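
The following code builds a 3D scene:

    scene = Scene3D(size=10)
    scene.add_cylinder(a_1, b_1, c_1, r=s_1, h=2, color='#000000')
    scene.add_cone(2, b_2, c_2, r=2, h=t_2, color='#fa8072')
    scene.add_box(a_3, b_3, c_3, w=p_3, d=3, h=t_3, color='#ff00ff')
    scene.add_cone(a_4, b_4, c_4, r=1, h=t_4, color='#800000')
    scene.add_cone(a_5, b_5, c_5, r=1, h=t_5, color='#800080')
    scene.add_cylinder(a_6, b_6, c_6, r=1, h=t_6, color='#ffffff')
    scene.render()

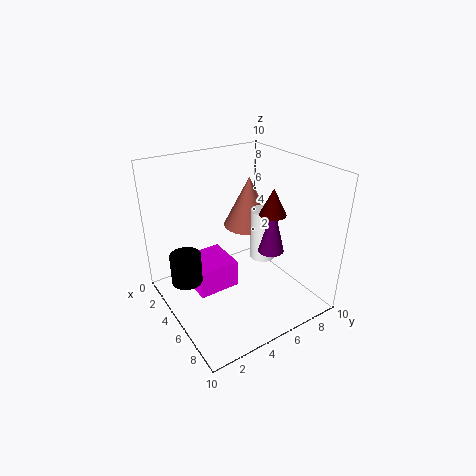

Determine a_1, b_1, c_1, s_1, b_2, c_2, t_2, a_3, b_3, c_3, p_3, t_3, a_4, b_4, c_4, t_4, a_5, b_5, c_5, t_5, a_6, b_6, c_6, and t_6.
a_1 = 5; b_1 = 1; c_1 = 3; s_1 = 1; b_2 = 8; c_2 = 4; t_2 = 4; a_3 = 2; b_3 = 2; c_3 = 1; p_3 = 3; t_3 = 2; a_4 = 5; b_4 = 8; c_4 = 6; t_4 = 2; a_5 = 5; b_5 = 8; c_5 = 3; t_5 = 4; a_6 = 4; b_6 = 8; c_6 = 2; t_6 = 4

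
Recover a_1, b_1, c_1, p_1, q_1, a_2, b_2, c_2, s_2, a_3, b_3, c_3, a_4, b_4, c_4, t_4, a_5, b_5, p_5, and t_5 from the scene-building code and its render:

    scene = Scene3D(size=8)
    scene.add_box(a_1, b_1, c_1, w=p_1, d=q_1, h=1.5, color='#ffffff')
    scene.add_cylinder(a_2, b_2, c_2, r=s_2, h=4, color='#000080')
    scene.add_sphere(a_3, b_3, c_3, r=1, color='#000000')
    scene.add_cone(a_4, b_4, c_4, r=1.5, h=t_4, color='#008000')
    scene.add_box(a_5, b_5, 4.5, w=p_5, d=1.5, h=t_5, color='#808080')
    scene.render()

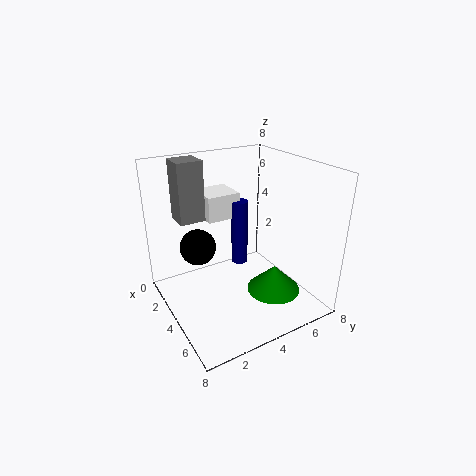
a_1 = 0.5; b_1 = 3; c_1 = 4.5; p_1 = 2; q_1 = 2; a_2 = 2.5; b_2 = 5; c_2 = 1.5; s_2 = 0.5; a_3 = 3; b_3 = 2; c_3 = 3.5; a_4 = 5.5; b_4 = 5.5; c_4 = 1; t_4 = 1.5; a_5 = 0.5; b_5 = 1.5; p_5 = 1.5; t_5 = 3.5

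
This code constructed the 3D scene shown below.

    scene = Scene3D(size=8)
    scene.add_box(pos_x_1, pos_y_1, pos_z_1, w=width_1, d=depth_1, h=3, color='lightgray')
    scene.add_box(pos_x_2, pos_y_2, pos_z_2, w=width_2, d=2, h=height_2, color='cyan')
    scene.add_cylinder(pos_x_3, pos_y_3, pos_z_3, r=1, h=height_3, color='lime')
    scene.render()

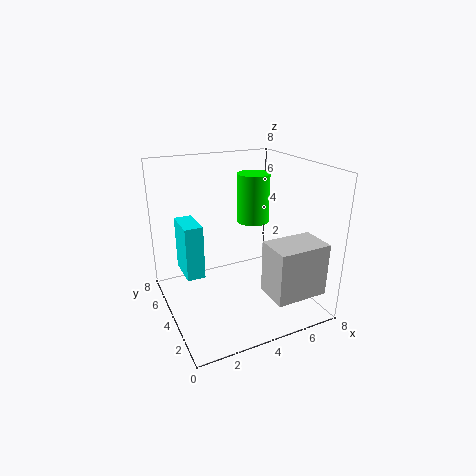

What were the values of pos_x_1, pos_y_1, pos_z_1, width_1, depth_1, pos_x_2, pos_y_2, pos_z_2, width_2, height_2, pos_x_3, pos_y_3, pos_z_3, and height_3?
pos_x_1 = 5
pos_y_1 = 1
pos_z_1 = 1
width_1 = 3
depth_1 = 2
pos_x_2 = 1
pos_y_2 = 4
pos_z_2 = 2
width_2 = 1
height_2 = 3
pos_x_3 = 6
pos_y_3 = 6
pos_z_3 = 4
height_3 = 3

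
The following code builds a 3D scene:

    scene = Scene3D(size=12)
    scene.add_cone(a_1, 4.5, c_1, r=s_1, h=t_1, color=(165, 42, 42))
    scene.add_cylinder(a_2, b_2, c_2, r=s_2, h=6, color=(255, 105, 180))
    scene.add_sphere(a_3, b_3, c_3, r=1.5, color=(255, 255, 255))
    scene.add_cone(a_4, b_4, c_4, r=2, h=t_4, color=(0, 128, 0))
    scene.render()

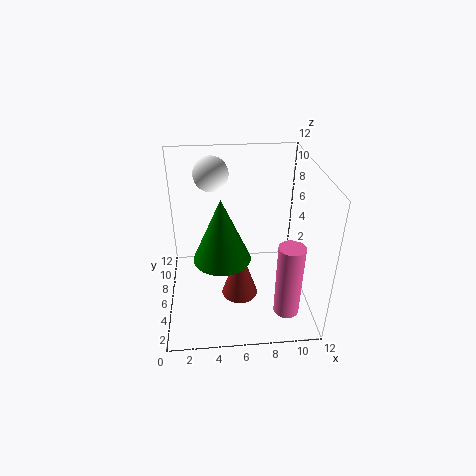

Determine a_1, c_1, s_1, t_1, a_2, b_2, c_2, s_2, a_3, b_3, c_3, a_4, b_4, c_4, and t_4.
a_1 = 6; c_1 = 1.5; s_1 = 1.5; t_1 = 4.5; a_2 = 9.5; b_2 = 2; c_2 = 1.5; s_2 = 1; a_3 = 4; b_3 = 9; c_3 = 10.5; a_4 = 4.5; b_4 = 2; c_4 = 7; t_4 = 4.5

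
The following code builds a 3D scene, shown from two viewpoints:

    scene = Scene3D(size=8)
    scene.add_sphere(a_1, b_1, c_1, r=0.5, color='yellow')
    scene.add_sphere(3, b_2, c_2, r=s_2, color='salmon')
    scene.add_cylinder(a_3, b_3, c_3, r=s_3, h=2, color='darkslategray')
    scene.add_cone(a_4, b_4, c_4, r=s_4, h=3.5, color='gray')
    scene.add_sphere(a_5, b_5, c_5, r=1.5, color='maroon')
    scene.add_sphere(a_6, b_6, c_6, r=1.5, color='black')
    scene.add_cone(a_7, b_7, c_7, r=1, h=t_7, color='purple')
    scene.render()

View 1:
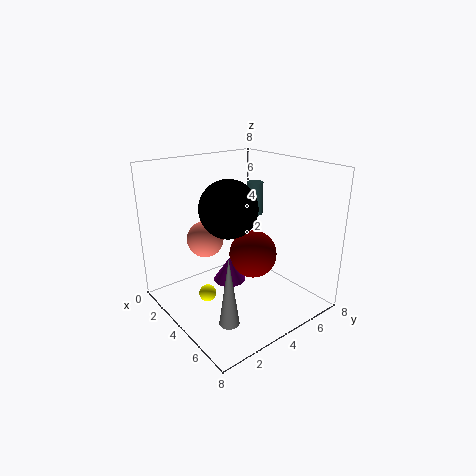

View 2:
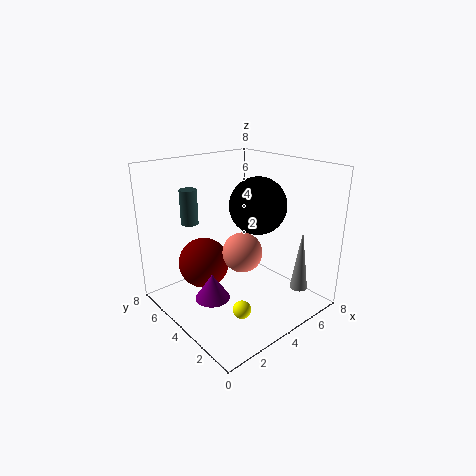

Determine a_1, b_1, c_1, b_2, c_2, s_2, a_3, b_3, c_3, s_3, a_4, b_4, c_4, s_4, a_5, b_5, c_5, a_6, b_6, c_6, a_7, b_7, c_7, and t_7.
a_1 = 3, b_1 = 2.5, c_1 = 0.5, b_2 = 2.5, c_2 = 4, s_2 = 1, a_3 = 2.5, b_3 = 6.5, c_3 = 4.5, s_3 = 0.5, a_4 = 6.5, b_4 = 1.5, c_4 = 1, s_4 = 0.5, a_5 = 3, b_5 = 6, c_5 = 2, a_6 = 4.5, b_6 = 3, c_6 = 6, a_7 = 2.5, b_7 = 4.5, c_7 = 0.5, t_7 = 1.5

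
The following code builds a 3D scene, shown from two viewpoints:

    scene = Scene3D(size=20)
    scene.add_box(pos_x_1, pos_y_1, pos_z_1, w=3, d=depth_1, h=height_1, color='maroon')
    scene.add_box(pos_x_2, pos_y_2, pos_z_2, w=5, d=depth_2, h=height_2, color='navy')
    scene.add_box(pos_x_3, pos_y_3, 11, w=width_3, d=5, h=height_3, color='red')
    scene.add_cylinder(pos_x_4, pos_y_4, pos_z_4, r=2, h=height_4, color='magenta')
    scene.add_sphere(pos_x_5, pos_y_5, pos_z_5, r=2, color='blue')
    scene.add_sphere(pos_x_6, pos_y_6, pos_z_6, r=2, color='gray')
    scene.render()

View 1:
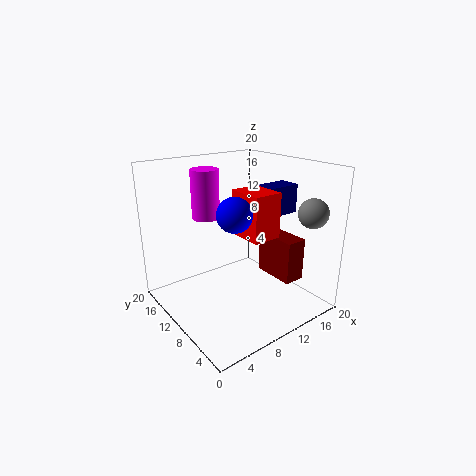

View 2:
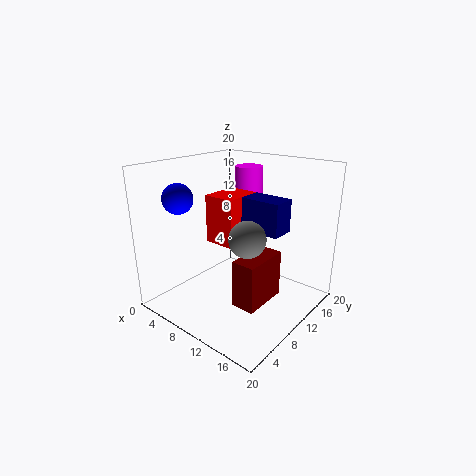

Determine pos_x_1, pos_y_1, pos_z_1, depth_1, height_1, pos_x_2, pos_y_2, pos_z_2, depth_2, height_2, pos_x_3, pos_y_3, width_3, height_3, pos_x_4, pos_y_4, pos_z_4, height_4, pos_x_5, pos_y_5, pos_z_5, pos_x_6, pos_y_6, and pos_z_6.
pos_x_1 = 14
pos_y_1 = 4
pos_z_1 = 4
depth_1 = 6
height_1 = 6
pos_x_2 = 13
pos_y_2 = 7
pos_z_2 = 13
depth_2 = 3
height_2 = 4
pos_x_3 = 9
pos_y_3 = 5
width_3 = 4
height_3 = 6
pos_x_4 = 8
pos_y_4 = 15
pos_z_4 = 12
height_4 = 7
pos_x_5 = 5
pos_y_5 = 4
pos_z_5 = 16
pos_x_6 = 17
pos_y_6 = 3
pos_z_6 = 14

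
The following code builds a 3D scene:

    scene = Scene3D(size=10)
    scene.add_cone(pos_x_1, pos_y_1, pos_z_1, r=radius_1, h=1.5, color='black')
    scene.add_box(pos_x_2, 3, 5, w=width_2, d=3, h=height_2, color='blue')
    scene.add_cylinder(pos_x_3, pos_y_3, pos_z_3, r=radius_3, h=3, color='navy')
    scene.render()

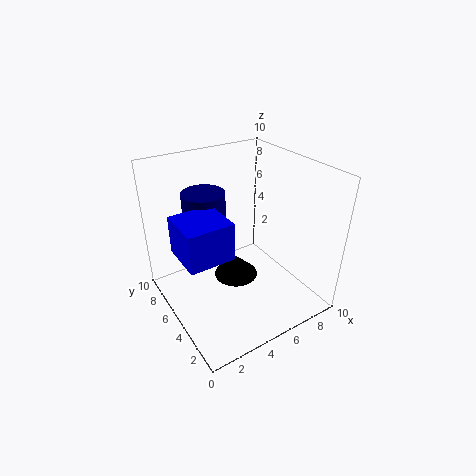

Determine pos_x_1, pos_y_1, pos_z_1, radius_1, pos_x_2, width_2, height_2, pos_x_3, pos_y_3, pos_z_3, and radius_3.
pos_x_1 = 4.5
pos_y_1 = 4.5
pos_z_1 = 2.5
radius_1 = 1.5
pos_x_2 = 0.5
width_2 = 3
height_2 = 2.5
pos_x_3 = 3.5
pos_y_3 = 7
pos_z_3 = 5
radius_3 = 1.5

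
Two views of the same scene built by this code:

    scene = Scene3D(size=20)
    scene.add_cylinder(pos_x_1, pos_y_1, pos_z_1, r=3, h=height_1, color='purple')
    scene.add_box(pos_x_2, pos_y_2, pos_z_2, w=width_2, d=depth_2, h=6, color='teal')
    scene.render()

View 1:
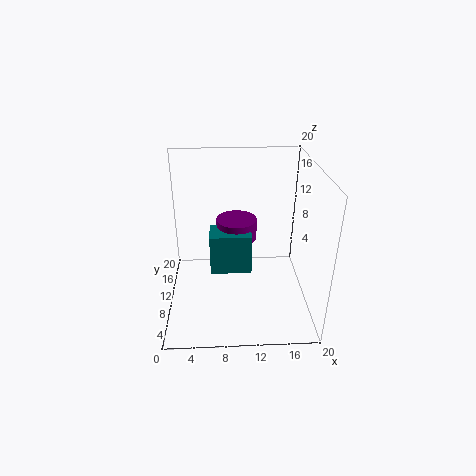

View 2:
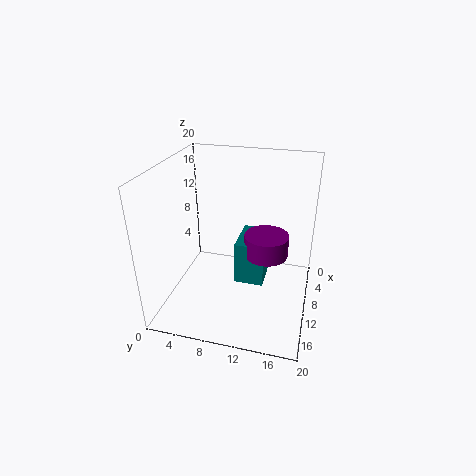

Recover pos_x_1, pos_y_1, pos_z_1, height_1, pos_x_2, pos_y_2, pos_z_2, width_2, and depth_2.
pos_x_1 = 10, pos_y_1 = 14, pos_z_1 = 8, height_1 = 3, pos_x_2 = 6, pos_y_2 = 10, pos_z_2 = 4, width_2 = 6, depth_2 = 4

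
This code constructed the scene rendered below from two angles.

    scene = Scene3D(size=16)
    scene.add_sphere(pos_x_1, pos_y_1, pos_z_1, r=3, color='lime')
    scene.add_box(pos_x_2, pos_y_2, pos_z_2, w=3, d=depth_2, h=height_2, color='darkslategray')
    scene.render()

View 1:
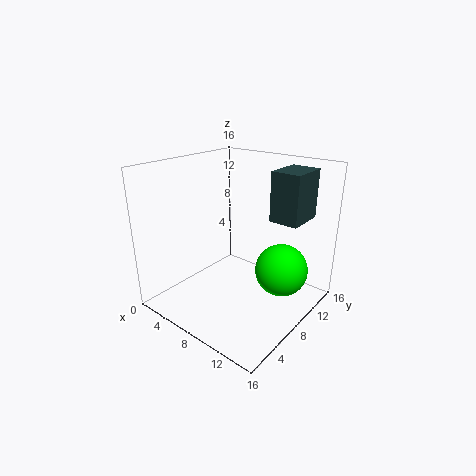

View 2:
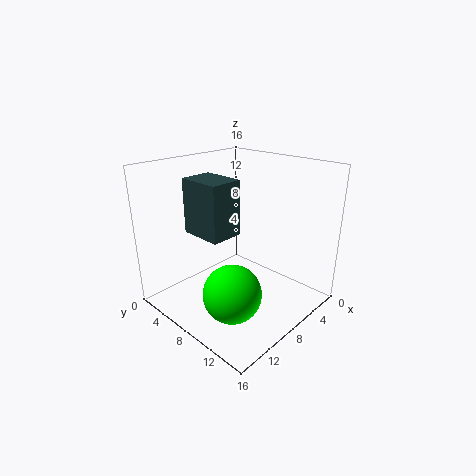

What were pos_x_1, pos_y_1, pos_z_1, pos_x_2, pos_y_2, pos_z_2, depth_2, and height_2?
pos_x_1 = 12, pos_y_1 = 11, pos_z_1 = 4, pos_x_2 = 12, pos_y_2 = 8, pos_z_2 = 11, depth_2 = 4, height_2 = 5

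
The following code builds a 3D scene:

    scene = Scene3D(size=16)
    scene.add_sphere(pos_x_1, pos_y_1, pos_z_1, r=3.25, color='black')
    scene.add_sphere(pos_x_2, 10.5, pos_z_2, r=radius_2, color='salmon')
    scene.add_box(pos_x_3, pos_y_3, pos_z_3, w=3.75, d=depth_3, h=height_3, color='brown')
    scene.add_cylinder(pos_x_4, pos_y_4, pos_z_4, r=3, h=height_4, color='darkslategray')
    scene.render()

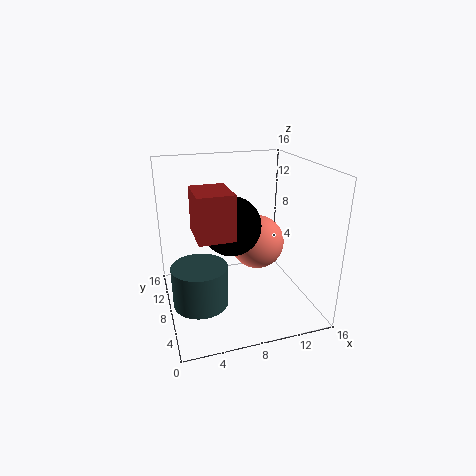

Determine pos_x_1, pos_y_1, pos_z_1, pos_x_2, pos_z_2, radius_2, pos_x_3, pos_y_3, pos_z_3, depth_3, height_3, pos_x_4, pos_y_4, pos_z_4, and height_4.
pos_x_1 = 7.25
pos_y_1 = 8
pos_z_1 = 9.5
pos_x_2 = 11.25
pos_z_2 = 6
radius_2 = 3.25
pos_x_3 = 3
pos_y_3 = 4.5
pos_z_3 = 9.25
depth_3 = 4.75
height_3 = 4.75
pos_x_4 = 3.25
pos_y_4 = 6.5
pos_z_4 = 1.5
height_4 = 4.5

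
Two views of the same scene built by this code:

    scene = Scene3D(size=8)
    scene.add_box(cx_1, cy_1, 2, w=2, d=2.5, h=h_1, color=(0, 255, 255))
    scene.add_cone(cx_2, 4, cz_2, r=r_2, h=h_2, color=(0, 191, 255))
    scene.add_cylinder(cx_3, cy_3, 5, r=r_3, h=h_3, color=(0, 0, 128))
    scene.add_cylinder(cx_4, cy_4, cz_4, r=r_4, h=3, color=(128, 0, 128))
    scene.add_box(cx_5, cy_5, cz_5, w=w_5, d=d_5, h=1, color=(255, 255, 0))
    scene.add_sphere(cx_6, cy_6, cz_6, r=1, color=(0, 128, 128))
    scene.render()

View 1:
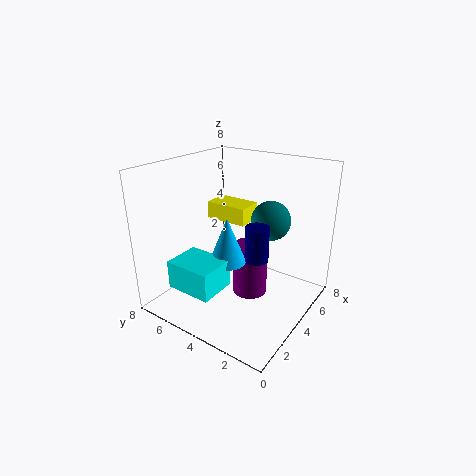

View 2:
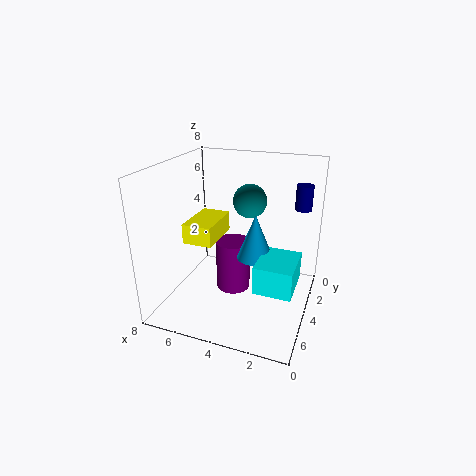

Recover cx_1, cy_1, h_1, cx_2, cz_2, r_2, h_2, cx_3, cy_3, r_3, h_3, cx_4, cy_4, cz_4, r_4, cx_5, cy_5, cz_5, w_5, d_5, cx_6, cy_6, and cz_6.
cx_1 = 0.5; cy_1 = 3.5; h_1 = 1.5; cx_2 = 3; cz_2 = 3; r_2 = 1; h_2 = 2.5; cx_3 = 1; cy_3 = 1; r_3 = 0.5; h_3 = 1.5; cx_4 = 4.5; cy_4 = 3.5; cz_4 = 0.5; r_4 = 1; cx_5 = 4.5; cy_5 = 4; cz_5 = 4.5; w_5 = 1.5; d_5 = 2.5; cx_6 = 4; cy_6 = 2; cz_6 = 5.5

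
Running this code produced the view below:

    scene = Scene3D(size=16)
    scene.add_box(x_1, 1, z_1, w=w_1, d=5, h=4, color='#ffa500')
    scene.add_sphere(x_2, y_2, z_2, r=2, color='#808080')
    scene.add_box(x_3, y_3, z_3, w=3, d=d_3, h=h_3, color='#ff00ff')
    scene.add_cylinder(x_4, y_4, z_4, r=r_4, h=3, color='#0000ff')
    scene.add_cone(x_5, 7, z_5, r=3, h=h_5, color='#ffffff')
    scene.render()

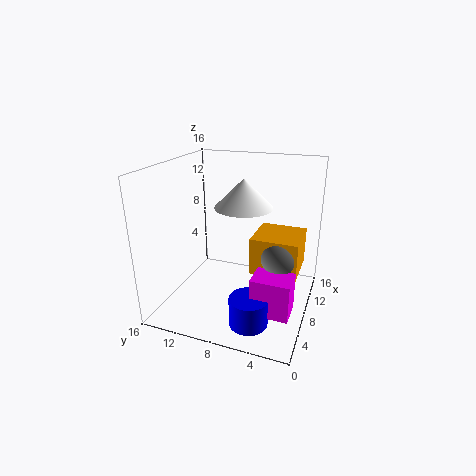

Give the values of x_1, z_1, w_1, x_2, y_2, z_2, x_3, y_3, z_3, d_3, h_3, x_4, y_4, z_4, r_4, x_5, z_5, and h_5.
x_1 = 6
z_1 = 5
w_1 = 5
x_2 = 7
y_2 = 3
z_2 = 7
x_3 = 3
y_3 = 1
z_3 = 2
d_3 = 4
h_3 = 4
x_4 = 3
y_4 = 5
z_4 = 1
r_4 = 2
x_5 = 7
z_5 = 12
h_5 = 3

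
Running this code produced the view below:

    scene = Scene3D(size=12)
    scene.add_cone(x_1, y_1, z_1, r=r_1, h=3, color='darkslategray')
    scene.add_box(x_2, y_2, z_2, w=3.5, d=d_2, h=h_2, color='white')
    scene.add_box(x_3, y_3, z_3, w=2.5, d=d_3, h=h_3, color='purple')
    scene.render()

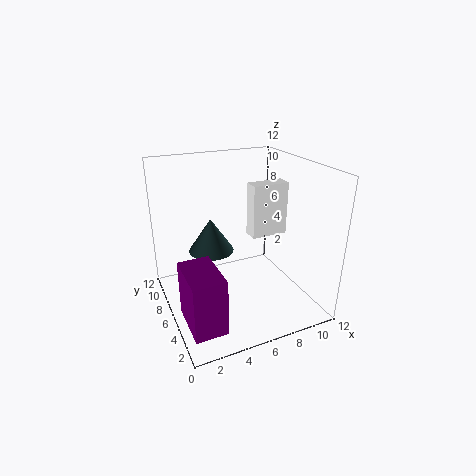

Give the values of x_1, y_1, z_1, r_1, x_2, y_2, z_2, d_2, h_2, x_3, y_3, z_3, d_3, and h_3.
x_1 = 4.5, y_1 = 8.5, z_1 = 4, r_1 = 2, x_2 = 8.5, y_2 = 8, z_2 = 4.5, d_2 = 1.5, h_2 = 5, x_3 = 0.5, y_3 = 1, z_3 = 1, d_3 = 4, h_3 = 4.5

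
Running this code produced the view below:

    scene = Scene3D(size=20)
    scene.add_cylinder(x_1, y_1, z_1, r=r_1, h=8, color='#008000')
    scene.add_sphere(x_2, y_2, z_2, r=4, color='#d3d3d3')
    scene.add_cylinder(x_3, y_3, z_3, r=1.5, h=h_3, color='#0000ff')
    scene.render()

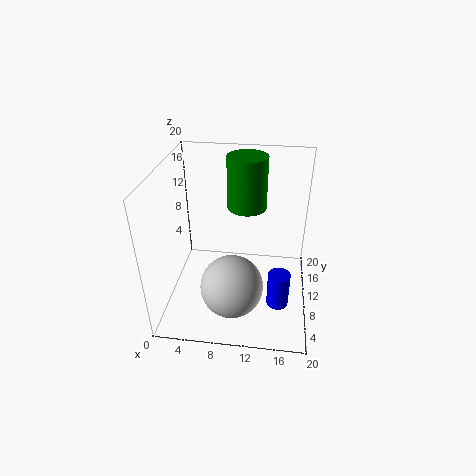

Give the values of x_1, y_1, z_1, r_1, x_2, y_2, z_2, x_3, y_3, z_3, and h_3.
x_1 = 10.5; y_1 = 16.5; z_1 = 11.5; r_1 = 3; x_2 = 10; y_2 = 4; z_2 = 6.5; x_3 = 16; y_3 = 6.5; z_3 = 2; h_3 = 5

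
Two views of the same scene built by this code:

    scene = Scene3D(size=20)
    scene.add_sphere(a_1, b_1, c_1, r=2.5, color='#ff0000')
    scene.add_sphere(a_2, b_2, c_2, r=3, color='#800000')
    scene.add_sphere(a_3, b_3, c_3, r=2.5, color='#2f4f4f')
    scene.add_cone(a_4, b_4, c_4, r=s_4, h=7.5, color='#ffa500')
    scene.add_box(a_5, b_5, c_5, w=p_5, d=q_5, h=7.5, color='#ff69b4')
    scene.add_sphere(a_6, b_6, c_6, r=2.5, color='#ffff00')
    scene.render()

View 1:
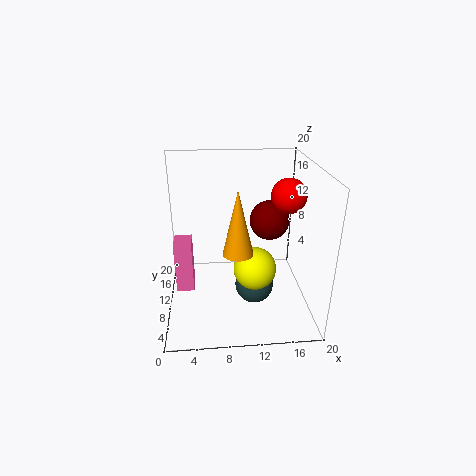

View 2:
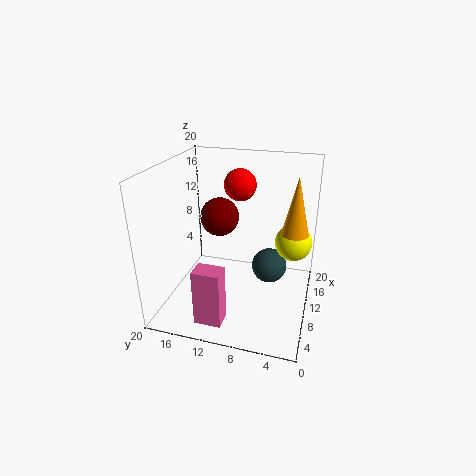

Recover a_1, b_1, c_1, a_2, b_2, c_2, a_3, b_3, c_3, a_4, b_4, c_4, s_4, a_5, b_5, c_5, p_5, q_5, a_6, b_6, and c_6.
a_1 = 17.25
b_1 = 11.75
c_1 = 15.25
a_2 = 15.25
b_2 = 14.5
c_2 = 10.5
a_3 = 11.75
b_3 = 5.75
c_3 = 5.25
a_4 = 9.25
b_4 = 2.25
c_4 = 12
s_4 = 1.75
a_5 = 1
b_5 = 9.75
c_5 = 1.75
p_5 = 2.5
q_5 = 3.5
a_6 = 11.25
b_6 = 2.5
c_6 = 9.75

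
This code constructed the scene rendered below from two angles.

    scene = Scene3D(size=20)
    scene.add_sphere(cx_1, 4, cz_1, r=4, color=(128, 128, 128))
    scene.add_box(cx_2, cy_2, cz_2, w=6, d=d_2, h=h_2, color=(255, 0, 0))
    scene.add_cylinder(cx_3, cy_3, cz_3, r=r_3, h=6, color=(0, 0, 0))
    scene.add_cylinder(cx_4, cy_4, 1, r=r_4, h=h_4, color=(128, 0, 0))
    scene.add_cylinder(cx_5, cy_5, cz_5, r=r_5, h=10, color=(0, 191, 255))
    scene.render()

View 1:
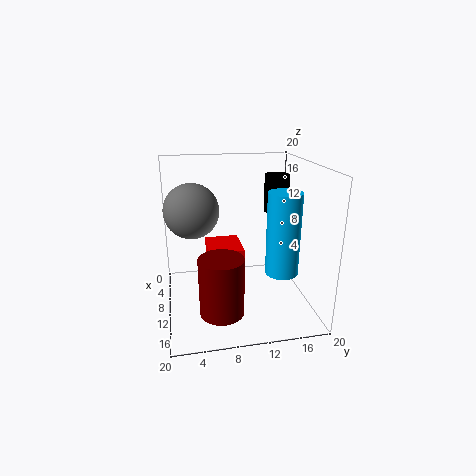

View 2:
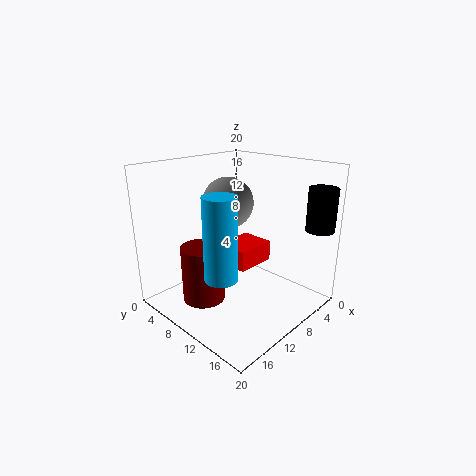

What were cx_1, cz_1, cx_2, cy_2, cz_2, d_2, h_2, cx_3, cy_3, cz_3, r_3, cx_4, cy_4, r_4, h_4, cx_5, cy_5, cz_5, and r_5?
cx_1 = 6, cz_1 = 13, cx_2 = 4, cy_2 = 6, cz_2 = 5, d_2 = 5, h_2 = 3, cx_3 = 2, cy_3 = 18, cz_3 = 11, r_3 = 2, cx_4 = 14, cy_4 = 7, r_4 = 3, h_4 = 8, cx_5 = 17, cy_5 = 14, cz_5 = 8, r_5 = 2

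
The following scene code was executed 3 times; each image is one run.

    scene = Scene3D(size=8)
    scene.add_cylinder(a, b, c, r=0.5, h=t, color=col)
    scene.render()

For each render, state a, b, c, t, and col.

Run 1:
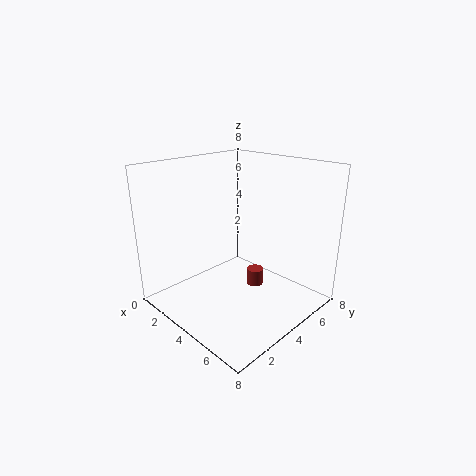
a = 4, b = 5.5, c = 0.5, t = 1, col = 'brown'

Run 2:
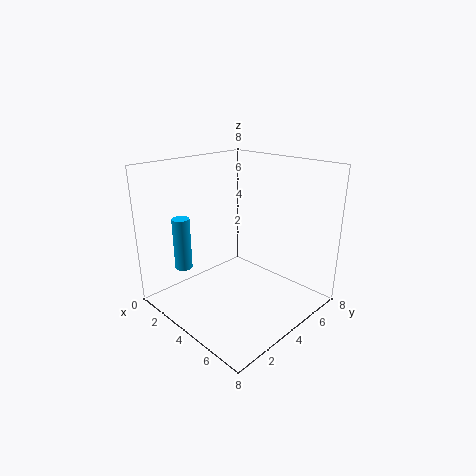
a = 1.5, b = 2, c = 2, t = 3, col = 'deepskyblue'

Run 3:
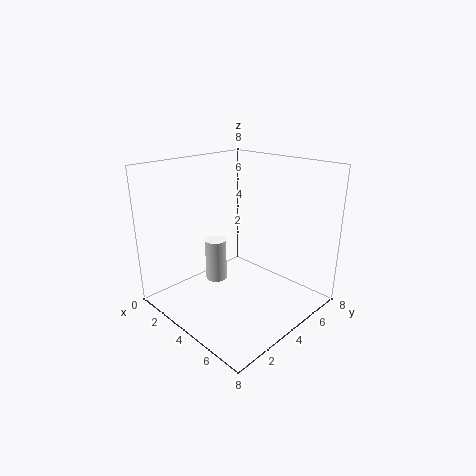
a = 5, b = 1.5, c = 3, t = 2, col = 'white'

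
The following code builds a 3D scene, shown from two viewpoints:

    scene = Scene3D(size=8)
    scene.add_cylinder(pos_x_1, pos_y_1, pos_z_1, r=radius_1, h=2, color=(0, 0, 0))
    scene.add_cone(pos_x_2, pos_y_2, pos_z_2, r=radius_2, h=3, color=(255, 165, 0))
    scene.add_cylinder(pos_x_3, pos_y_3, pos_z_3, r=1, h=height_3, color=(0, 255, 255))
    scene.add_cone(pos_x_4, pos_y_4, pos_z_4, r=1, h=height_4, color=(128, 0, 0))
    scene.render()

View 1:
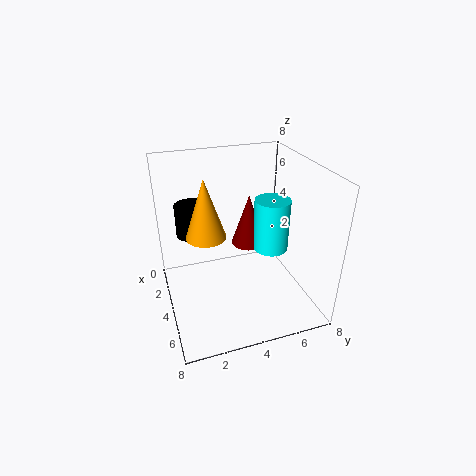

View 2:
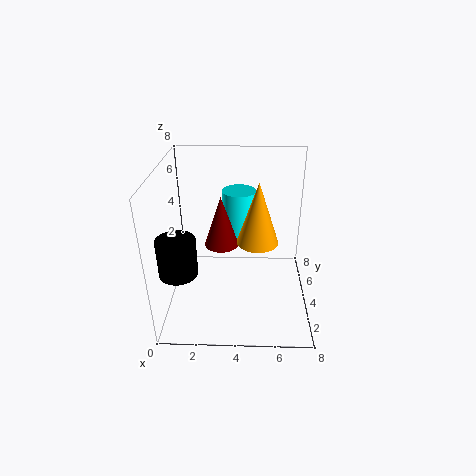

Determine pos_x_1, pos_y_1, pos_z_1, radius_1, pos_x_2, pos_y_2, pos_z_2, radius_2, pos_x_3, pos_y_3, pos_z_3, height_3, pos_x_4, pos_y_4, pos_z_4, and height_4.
pos_x_1 = 1, pos_y_1 = 2, pos_z_1 = 3, radius_1 = 1, pos_x_2 = 5, pos_y_2 = 2, pos_z_2 = 5, radius_2 = 1, pos_x_3 = 4, pos_y_3 = 6, pos_z_3 = 3, height_3 = 3, pos_x_4 = 3, pos_y_4 = 5, pos_z_4 = 3, height_4 = 3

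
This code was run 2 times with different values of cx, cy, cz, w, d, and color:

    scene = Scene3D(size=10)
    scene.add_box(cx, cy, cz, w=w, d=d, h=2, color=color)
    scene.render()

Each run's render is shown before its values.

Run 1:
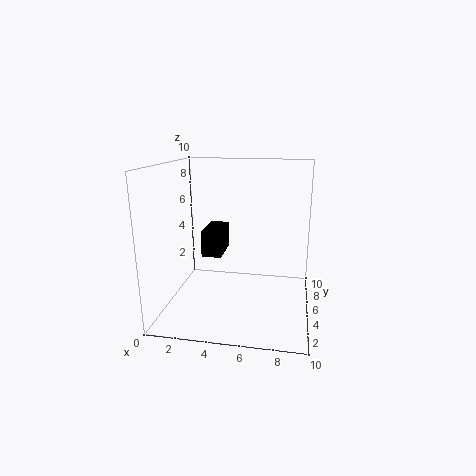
cx = 2
cy = 6
cz = 3
w = 1.5
d = 3
color = 'black'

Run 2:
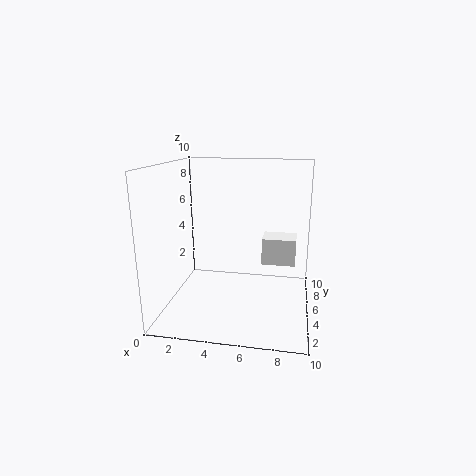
cx = 6.5
cy = 6.5
cz = 2.5
w = 2.5
d = 2
color = 'white'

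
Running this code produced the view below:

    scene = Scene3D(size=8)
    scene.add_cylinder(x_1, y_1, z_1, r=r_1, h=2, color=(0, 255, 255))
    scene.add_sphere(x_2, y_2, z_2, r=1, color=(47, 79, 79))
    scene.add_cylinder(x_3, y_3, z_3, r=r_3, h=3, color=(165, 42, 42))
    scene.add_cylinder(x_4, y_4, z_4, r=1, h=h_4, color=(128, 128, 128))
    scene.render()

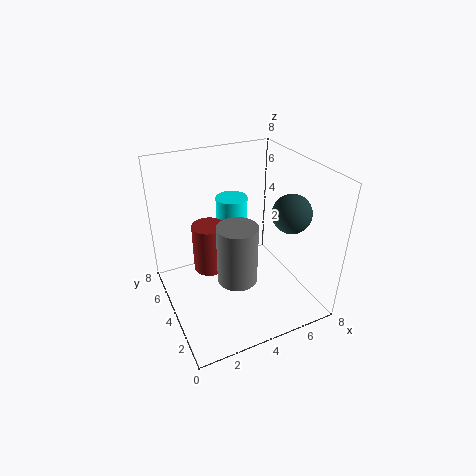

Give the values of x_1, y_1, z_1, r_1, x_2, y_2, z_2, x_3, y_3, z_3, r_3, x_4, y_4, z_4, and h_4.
x_1 = 5, y_1 = 7, z_1 = 3, r_1 = 1, x_2 = 6, y_2 = 2, z_2 = 6, x_3 = 3, y_3 = 6, z_3 = 1, r_3 = 1, x_4 = 3, y_4 = 2, z_4 = 3, h_4 = 3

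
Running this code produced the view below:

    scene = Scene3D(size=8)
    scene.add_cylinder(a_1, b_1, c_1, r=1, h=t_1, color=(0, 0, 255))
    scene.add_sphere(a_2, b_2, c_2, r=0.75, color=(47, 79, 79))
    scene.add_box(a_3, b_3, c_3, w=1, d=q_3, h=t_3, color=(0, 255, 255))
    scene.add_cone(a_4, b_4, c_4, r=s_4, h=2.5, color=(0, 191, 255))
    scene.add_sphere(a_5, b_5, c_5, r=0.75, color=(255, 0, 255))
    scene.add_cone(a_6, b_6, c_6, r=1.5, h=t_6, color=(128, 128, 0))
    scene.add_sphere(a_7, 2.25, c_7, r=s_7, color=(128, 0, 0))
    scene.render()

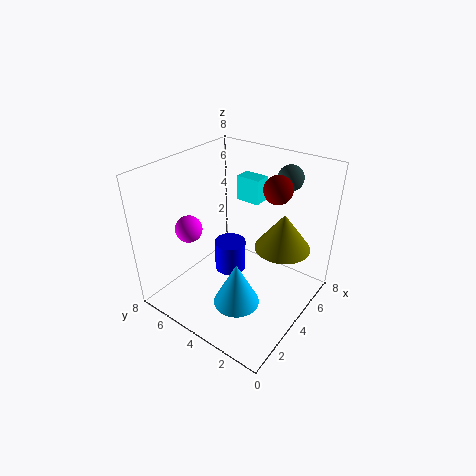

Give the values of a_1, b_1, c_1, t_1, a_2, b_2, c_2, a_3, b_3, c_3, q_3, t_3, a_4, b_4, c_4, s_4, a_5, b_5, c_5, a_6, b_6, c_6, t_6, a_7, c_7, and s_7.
a_1 = 5.5; b_1 = 5.75; c_1 = 0.25; t_1 = 2; a_2 = 7.25; b_2 = 2.75; c_2 = 6.75; a_3 = 6.25; b_3 = 4.25; c_3 = 5; q_3 = 1.5; t_3 = 1.5; a_4 = 2.5; b_4 = 3; c_4 = 1; s_4 = 1.25; a_5 = 2.5; b_5 = 6.25; c_5 = 4.5; a_6 = 5; b_6 = 1.75; c_6 = 3.75; t_6 = 2; a_7 = 5; c_7 = 7; s_7 = 0.75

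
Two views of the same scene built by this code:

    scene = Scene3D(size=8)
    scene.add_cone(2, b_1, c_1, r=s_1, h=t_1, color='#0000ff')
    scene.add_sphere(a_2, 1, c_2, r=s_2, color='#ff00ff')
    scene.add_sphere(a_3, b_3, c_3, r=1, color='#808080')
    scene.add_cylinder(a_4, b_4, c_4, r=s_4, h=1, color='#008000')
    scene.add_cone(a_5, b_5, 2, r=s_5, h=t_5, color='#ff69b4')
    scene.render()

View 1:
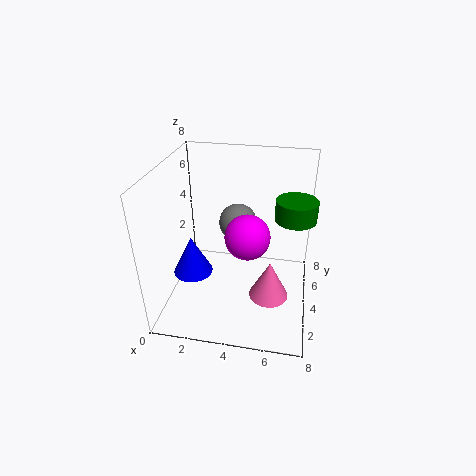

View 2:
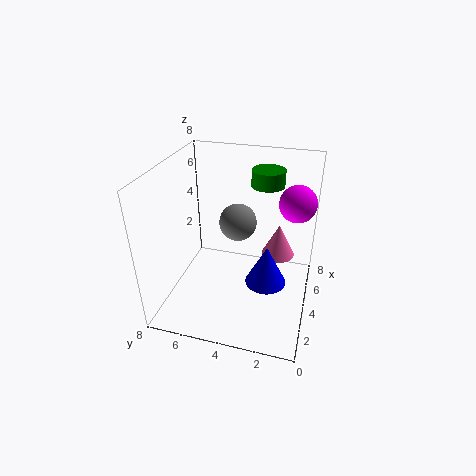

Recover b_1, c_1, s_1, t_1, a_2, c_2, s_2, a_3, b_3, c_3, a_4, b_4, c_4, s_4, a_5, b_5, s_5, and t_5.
b_1 = 2, c_1 = 3, s_1 = 1, t_1 = 2, a_2 = 5, c_2 = 6, s_2 = 1, a_3 = 4, b_3 = 4, c_3 = 5, a_4 = 7, b_4 = 3, c_4 = 6, s_4 = 1, a_5 = 6, b_5 = 2, s_5 = 1, t_5 = 2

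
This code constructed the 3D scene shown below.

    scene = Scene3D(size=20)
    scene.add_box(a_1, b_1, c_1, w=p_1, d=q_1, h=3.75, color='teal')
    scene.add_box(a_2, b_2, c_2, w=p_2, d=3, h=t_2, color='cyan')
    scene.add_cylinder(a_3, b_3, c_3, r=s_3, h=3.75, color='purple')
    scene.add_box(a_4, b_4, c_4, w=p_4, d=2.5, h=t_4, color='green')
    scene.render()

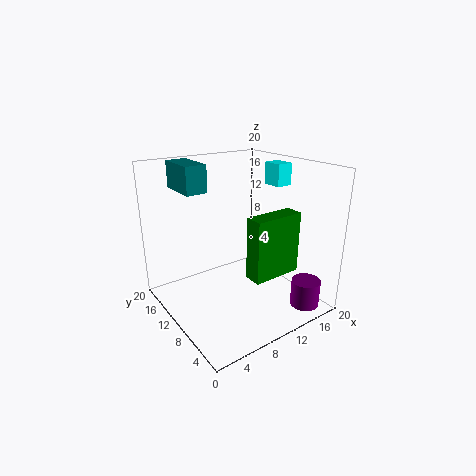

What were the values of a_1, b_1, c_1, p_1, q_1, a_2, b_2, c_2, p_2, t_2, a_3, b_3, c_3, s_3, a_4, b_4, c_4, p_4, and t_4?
a_1 = 4
b_1 = 12.75
c_1 = 16.25
p_1 = 3
q_1 = 6
a_2 = 17.25
b_2 = 10.25
c_2 = 16
p_2 = 2.5
t_2 = 3.25
a_3 = 16.5
b_3 = 2.75
c_3 = 0.75
s_3 = 2
a_4 = 9.25
b_4 = 4.5
c_4 = 5.5
p_4 = 7
t_4 = 8.5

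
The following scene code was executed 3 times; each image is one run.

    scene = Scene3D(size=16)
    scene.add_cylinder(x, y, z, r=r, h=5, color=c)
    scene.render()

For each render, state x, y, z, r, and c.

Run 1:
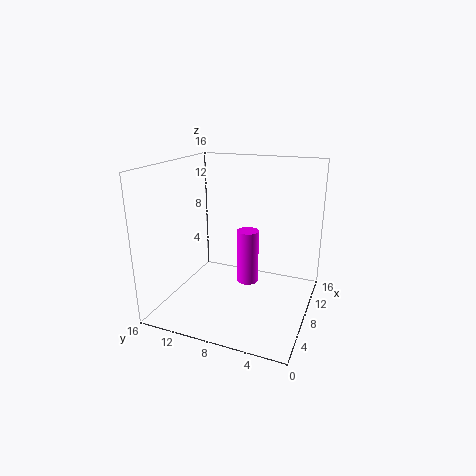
x = 3
y = 5
z = 6
r = 1
c = 'magenta'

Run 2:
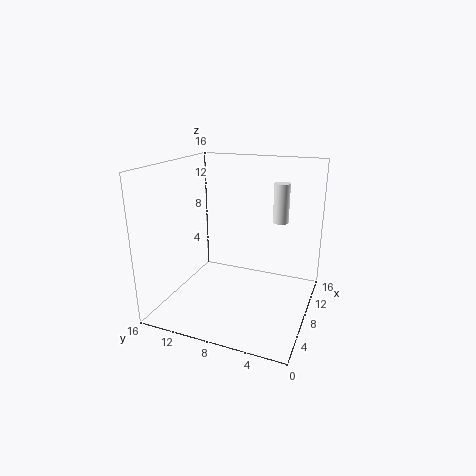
x = 15
y = 5
z = 8
r = 1
c = 'white'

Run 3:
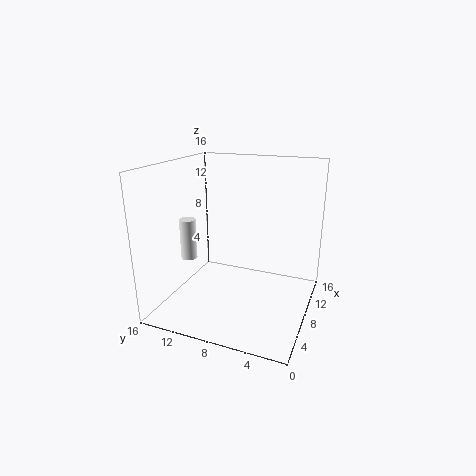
x = 9
y = 15
z = 4
r = 1
c = 'white'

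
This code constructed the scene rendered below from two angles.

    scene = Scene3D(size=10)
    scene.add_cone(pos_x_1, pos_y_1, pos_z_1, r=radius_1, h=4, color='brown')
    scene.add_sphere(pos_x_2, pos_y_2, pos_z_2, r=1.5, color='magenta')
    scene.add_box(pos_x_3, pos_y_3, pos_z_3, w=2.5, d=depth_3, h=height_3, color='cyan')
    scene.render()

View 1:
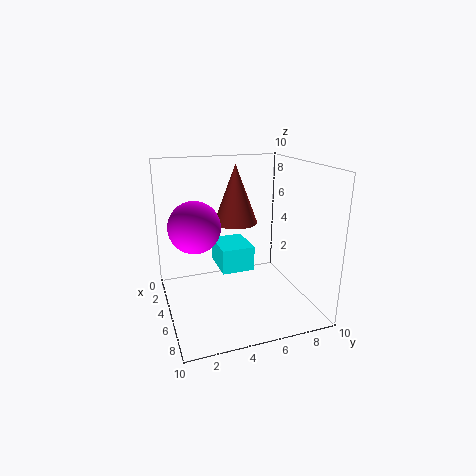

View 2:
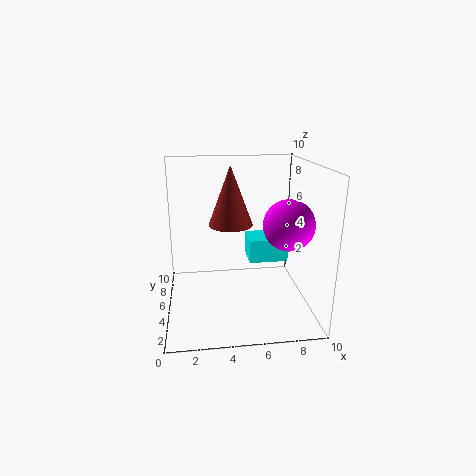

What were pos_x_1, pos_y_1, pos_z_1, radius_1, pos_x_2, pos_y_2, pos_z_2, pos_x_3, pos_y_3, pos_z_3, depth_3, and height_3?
pos_x_1 = 4.5, pos_y_1 = 5, pos_z_1 = 6, radius_1 = 1.5, pos_x_2 = 7.5, pos_y_2 = 1.5, pos_z_2 = 7, pos_x_3 = 5.5, pos_y_3 = 3, pos_z_3 = 4, depth_3 = 2, height_3 = 1.5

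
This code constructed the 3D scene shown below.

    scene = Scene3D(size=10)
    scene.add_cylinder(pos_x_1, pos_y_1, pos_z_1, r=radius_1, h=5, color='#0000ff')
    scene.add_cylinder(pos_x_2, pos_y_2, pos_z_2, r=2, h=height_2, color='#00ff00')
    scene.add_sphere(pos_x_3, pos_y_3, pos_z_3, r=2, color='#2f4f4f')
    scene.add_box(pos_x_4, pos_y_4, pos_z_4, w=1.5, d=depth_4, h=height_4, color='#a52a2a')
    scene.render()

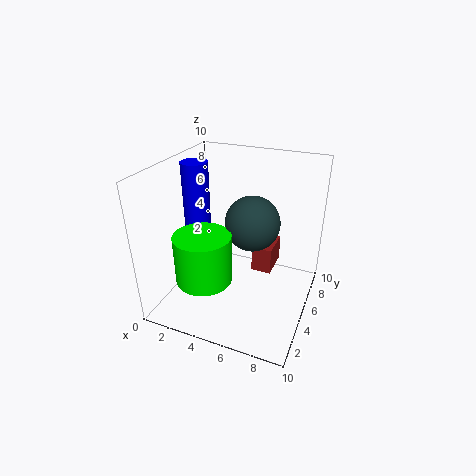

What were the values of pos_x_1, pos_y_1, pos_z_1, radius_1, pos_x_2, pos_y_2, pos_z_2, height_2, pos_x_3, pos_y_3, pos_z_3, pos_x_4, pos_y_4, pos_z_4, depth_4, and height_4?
pos_x_1 = 1, pos_y_1 = 6.5, pos_z_1 = 4.5, radius_1 = 1, pos_x_2 = 3, pos_y_2 = 3.5, pos_z_2 = 2, height_2 = 3.5, pos_x_3 = 5.5, pos_y_3 = 6.5, pos_z_3 = 5.5, pos_x_4 = 5.5, pos_y_4 = 6.5, pos_z_4 = 1.5, depth_4 = 2.5, height_4 = 2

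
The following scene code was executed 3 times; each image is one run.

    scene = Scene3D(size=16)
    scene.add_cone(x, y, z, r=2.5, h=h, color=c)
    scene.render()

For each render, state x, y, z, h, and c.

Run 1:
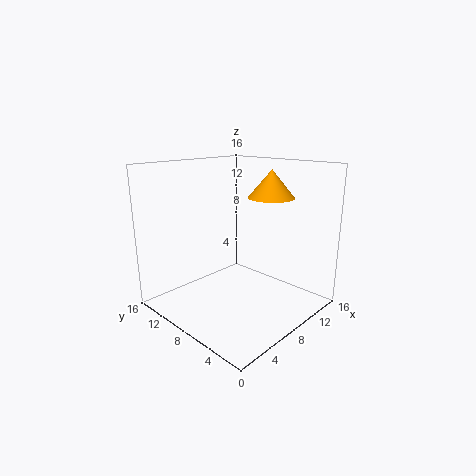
x = 10.5
y = 5.5
z = 12.5
h = 3
c = 'orange'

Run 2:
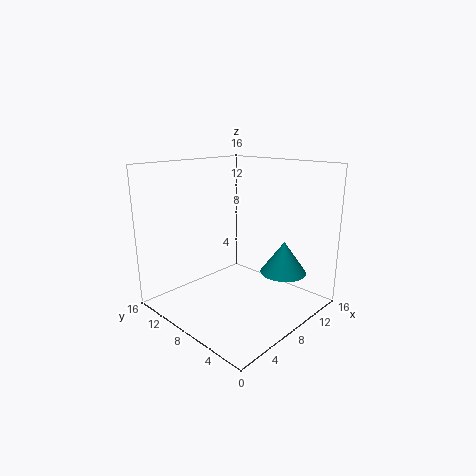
x = 10.5
y = 3.5
z = 4.5
h = 3.5
c = 'teal'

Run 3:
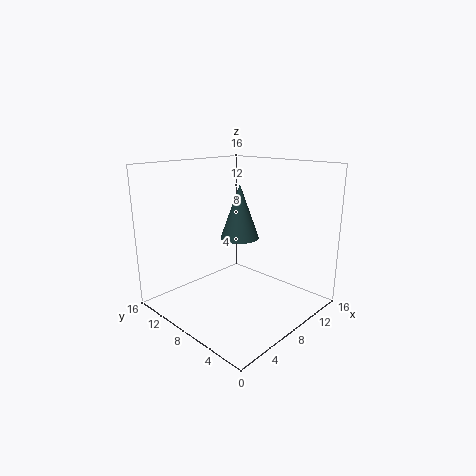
x = 12.5
y = 12
z = 6
h = 7
c = 'darkslategray'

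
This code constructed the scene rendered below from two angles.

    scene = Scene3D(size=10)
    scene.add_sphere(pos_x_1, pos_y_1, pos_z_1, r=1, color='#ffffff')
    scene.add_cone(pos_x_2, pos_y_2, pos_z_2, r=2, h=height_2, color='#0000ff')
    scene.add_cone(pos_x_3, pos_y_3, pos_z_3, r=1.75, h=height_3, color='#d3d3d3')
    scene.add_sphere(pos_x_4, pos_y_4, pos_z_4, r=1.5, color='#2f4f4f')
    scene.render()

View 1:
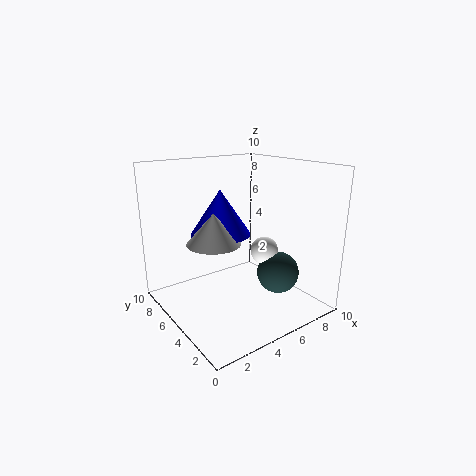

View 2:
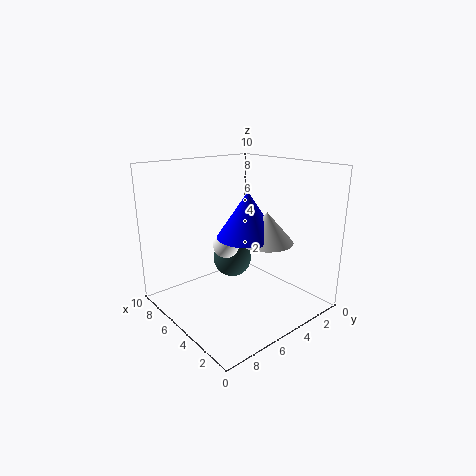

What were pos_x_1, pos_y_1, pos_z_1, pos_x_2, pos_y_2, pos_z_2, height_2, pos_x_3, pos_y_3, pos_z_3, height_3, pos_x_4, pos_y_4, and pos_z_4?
pos_x_1 = 7, pos_y_1 = 4.5, pos_z_1 = 3.75, pos_x_2 = 3.75, pos_y_2 = 5.25, pos_z_2 = 5.5, height_2 = 3, pos_x_3 = 2.75, pos_y_3 = 4.5, pos_z_3 = 5.25, height_3 = 2, pos_x_4 = 7.5, pos_y_4 = 3.5, pos_z_4 = 2.25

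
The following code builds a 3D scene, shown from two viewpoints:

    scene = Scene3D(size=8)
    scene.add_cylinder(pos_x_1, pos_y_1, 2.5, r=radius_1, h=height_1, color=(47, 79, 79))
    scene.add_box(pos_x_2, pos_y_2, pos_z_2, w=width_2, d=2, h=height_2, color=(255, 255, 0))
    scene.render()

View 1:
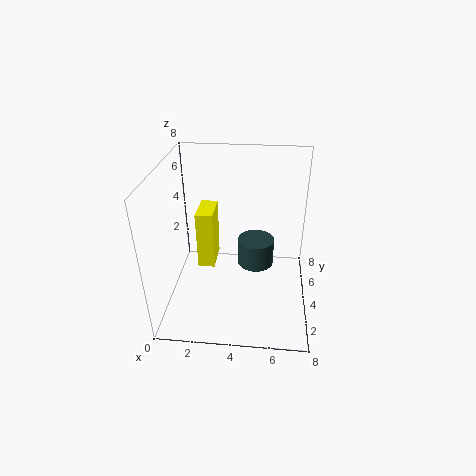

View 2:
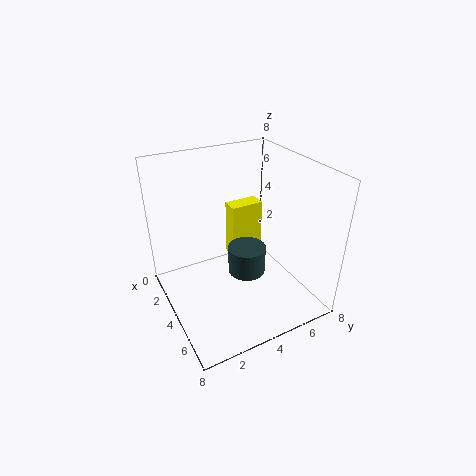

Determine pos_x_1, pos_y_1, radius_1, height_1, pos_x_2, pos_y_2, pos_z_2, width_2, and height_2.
pos_x_1 = 5; pos_y_1 = 4; radius_1 = 1; height_1 = 1.5; pos_x_2 = 1.5; pos_y_2 = 4.5; pos_z_2 = 1.5; width_2 = 1; height_2 = 3.5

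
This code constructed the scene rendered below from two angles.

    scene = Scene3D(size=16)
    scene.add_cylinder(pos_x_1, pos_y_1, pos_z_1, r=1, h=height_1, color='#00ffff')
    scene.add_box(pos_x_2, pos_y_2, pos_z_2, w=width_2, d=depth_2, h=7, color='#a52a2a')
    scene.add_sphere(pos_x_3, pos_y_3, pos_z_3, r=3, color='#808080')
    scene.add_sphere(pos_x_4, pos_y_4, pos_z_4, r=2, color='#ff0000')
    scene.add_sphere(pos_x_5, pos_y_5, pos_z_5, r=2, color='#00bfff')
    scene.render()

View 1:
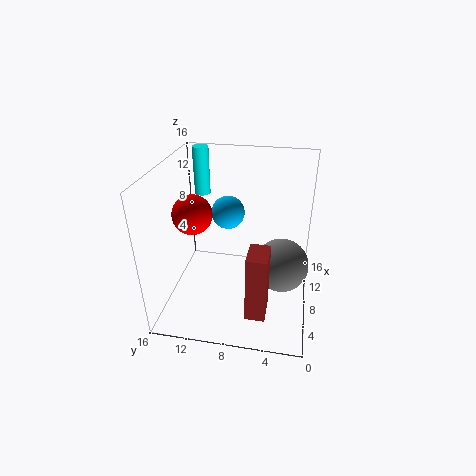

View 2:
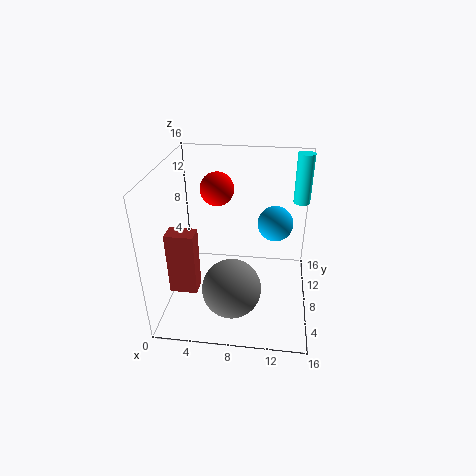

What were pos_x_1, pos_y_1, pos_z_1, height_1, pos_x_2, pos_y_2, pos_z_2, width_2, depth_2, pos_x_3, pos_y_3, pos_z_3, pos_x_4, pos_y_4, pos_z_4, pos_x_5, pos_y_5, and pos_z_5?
pos_x_1 = 15, pos_y_1 = 14, pos_z_1 = 10, height_1 = 6, pos_x_2 = 1, pos_y_2 = 4, pos_z_2 = 3, width_2 = 3, depth_2 = 2, pos_x_3 = 8, pos_y_3 = 3, pos_z_3 = 5, pos_x_4 = 5, pos_y_4 = 12, pos_z_4 = 12, pos_x_5 = 12, pos_y_5 = 10, pos_z_5 = 9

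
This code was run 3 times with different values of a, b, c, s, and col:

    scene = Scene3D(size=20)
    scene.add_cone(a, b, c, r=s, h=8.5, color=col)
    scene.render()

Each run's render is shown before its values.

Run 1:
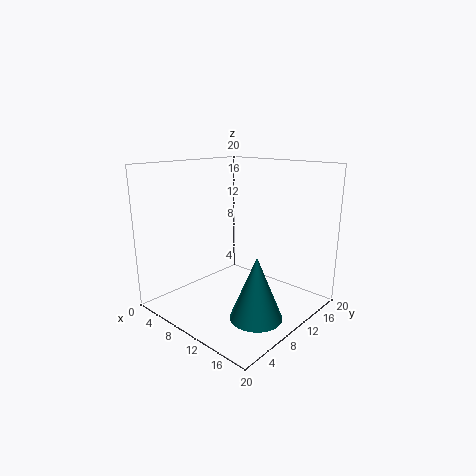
a = 15, b = 8, c = 0.5, s = 3.5, col = 'teal'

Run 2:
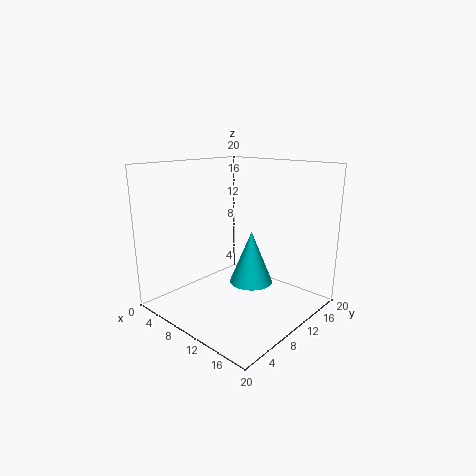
a = 7.5, b = 16, c = 0.5, s = 3.5, col = 'cyan'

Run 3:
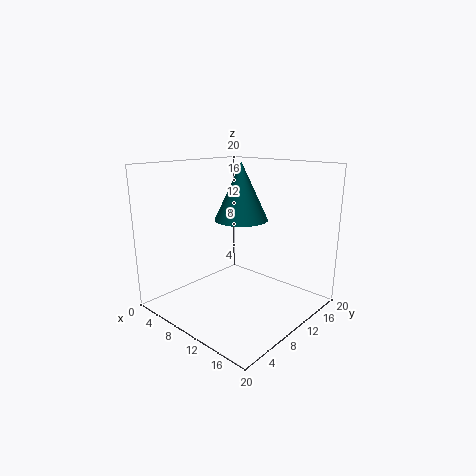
a = 7.5, b = 13.5, c = 11.5, s = 4, col = 'teal'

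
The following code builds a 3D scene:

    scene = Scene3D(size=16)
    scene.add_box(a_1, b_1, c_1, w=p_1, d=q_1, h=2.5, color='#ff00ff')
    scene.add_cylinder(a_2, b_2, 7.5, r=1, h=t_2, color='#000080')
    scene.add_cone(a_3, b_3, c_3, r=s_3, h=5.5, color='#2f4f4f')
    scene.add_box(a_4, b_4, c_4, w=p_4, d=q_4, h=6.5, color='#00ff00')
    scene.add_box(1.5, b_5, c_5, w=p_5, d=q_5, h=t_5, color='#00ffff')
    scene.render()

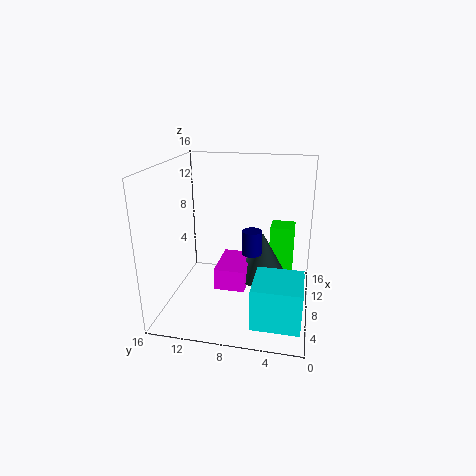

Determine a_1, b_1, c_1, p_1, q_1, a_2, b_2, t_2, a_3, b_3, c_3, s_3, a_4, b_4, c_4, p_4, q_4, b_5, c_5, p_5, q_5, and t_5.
a_1 = 6.5, b_1 = 7, c_1 = 2, p_1 = 5.5, q_1 = 3.5, a_2 = 5.5, b_2 = 6, t_2 = 2.5, a_3 = 10, b_3 = 5.5, c_3 = 2.5, s_3 = 3, a_4 = 13, b_4 = 2, c_4 = 1, p_4 = 3, q_4 = 3, b_5 = 0.5, c_5 = 1, p_5 = 5, q_5 = 5, t_5 = 4.5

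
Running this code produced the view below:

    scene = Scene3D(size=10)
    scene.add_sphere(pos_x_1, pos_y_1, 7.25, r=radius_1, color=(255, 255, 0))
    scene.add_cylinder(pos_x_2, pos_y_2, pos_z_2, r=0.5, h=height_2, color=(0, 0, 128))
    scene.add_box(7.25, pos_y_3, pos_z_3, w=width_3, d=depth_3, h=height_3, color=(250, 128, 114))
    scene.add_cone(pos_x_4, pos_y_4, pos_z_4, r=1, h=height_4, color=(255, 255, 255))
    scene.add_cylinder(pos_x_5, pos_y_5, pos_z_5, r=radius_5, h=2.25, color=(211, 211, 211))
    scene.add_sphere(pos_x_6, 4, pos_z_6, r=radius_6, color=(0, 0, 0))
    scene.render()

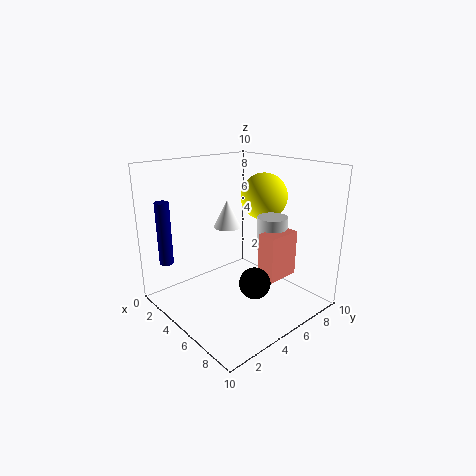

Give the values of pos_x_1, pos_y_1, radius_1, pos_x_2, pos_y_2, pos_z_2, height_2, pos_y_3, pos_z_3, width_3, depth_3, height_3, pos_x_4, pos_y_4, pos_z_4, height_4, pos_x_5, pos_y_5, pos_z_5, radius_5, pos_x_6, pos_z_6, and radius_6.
pos_x_1 = 4.25; pos_y_1 = 8.25; radius_1 = 1.75; pos_x_2 = 1.5; pos_y_2 = 1.25; pos_z_2 = 3; height_2 = 4.5; pos_y_3 = 4.75; pos_z_3 = 3; width_3 = 1.25; depth_3 = 2.25; height_3 = 3; pos_x_4 = 3.25; pos_y_4 = 5.5; pos_z_4 = 5.25; height_4 = 2; pos_x_5 = 7; pos_y_5 = 6.25; pos_z_5 = 4.5; radius_5 = 1; pos_x_6 = 7.75; pos_z_6 = 3; radius_6 = 1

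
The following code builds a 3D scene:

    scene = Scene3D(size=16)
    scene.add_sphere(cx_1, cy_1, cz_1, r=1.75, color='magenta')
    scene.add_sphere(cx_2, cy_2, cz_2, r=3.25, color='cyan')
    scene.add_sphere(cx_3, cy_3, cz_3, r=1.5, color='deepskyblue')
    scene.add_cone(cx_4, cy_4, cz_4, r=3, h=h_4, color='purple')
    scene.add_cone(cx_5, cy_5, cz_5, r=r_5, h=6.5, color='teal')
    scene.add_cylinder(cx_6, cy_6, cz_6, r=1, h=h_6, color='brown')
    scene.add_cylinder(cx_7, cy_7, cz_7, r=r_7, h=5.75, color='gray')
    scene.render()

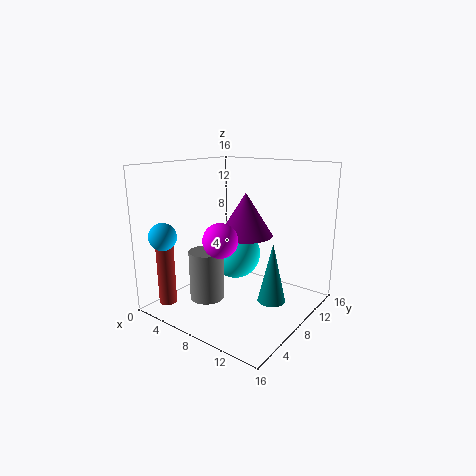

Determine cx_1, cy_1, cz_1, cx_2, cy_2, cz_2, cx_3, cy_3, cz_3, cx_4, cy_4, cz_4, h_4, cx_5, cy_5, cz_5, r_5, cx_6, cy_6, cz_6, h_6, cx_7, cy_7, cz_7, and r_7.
cx_1 = 9
cy_1 = 3.75
cz_1 = 9
cx_2 = 4.25
cy_2 = 12.5
cz_2 = 4
cx_3 = 2.25
cy_3 = 2.25
cz_3 = 8.5
cx_4 = 8.5
cy_4 = 8.75
cz_4 = 8.25
h_4 = 4.75
cx_5 = 12.5
cy_5 = 8
cz_5 = 1.75
r_5 = 1.5
cx_6 = 1.5
cy_6 = 3
cz_6 = 0.25
h_6 = 7.25
cx_7 = 4.75
cy_7 = 6.25
cz_7 = 0.5
r_7 = 2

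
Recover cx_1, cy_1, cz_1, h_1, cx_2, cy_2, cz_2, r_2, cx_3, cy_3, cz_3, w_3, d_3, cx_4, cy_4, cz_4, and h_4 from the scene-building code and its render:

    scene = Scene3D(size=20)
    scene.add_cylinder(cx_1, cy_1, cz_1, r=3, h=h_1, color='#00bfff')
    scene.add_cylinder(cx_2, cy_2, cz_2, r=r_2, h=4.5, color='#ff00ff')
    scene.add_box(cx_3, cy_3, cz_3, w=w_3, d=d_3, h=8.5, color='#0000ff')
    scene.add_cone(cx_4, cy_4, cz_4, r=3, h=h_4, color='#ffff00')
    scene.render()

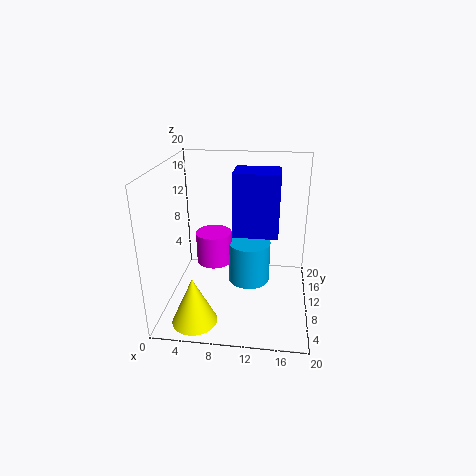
cx_1 = 11.5; cy_1 = 11; cz_1 = 3; h_1 = 6; cx_2 = 6.5; cy_2 = 10.5; cz_2 = 6; r_2 = 2.5; cx_3 = 9.5; cy_3 = 8; cz_3 = 11; w_3 = 6; d_3 = 4.5; cx_4 = 5; cy_4 = 3.5; cz_4 = 0.5; h_4 = 6.5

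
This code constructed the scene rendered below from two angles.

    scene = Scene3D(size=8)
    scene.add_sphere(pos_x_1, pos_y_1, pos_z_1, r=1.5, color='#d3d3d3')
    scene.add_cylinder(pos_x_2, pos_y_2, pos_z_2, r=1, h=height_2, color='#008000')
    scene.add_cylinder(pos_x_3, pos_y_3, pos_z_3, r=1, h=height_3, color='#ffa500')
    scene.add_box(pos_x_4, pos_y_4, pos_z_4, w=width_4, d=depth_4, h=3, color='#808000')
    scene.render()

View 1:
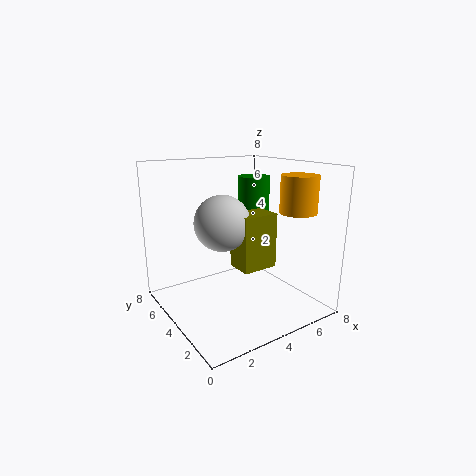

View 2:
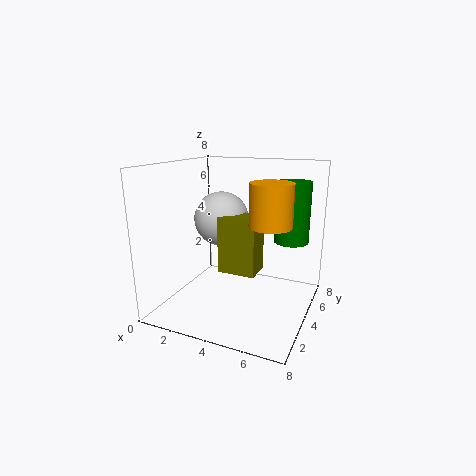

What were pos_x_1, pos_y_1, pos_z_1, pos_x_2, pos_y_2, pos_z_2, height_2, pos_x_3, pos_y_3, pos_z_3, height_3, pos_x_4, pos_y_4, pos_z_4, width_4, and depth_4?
pos_x_1 = 3
pos_y_1 = 4
pos_z_1 = 5
pos_x_2 = 6.5
pos_y_2 = 6
pos_z_2 = 3.5
height_2 = 3.5
pos_x_3 = 6.5
pos_y_3 = 2
pos_z_3 = 5.5
height_3 = 2
pos_x_4 = 3.5
pos_y_4 = 2.5
pos_z_4 = 2.5
width_4 = 2
depth_4 = 1.5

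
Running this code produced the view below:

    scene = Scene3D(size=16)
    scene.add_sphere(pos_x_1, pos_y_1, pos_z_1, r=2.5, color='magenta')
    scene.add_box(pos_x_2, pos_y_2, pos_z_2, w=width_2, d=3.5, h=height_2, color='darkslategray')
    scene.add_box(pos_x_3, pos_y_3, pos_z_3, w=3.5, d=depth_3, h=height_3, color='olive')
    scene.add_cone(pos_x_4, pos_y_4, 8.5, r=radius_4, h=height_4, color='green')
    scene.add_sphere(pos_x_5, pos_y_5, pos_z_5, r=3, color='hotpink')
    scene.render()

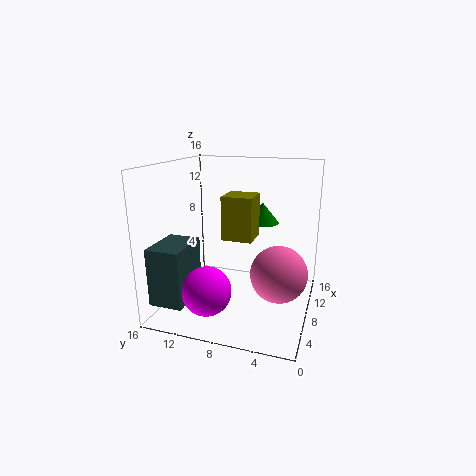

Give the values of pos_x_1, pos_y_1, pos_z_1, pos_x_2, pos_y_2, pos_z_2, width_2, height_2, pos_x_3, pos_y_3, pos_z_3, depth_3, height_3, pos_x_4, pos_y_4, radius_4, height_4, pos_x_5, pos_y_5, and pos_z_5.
pos_x_1 = 2.5; pos_y_1 = 9.5; pos_z_1 = 4; pos_x_2 = 0.5; pos_y_2 = 11.5; pos_z_2 = 2.5; width_2 = 5; height_2 = 6; pos_x_3 = 8; pos_y_3 = 6.5; pos_z_3 = 7.5; depth_3 = 3.5; height_3 = 5; pos_x_4 = 13; pos_y_4 = 6.5; radius_4 = 2; height_4 = 2.5; pos_x_5 = 6.5; pos_y_5 = 3; pos_z_5 = 5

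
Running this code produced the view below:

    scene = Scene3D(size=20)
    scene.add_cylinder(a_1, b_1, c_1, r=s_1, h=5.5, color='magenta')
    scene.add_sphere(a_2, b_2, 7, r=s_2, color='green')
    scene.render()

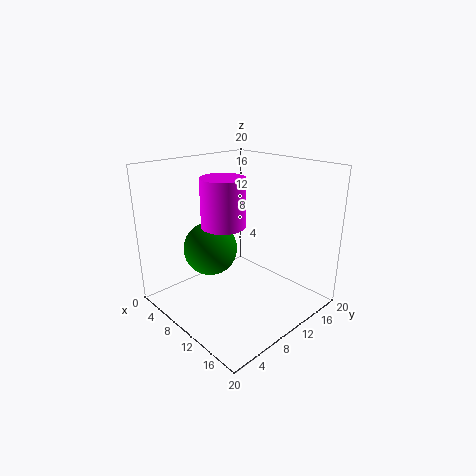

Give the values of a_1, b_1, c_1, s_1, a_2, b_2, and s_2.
a_1 = 14
b_1 = 4
c_1 = 14.5
s_1 = 2.5
a_2 = 5
b_2 = 9
s_2 = 4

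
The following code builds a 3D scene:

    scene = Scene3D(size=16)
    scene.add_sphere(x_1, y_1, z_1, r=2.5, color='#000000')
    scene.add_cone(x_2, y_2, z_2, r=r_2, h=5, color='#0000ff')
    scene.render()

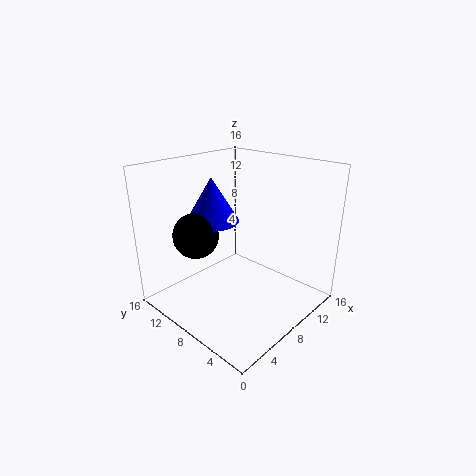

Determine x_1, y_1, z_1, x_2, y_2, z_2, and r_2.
x_1 = 4.5
y_1 = 11
z_1 = 8.5
x_2 = 7
y_2 = 11
z_2 = 9.5
r_2 = 3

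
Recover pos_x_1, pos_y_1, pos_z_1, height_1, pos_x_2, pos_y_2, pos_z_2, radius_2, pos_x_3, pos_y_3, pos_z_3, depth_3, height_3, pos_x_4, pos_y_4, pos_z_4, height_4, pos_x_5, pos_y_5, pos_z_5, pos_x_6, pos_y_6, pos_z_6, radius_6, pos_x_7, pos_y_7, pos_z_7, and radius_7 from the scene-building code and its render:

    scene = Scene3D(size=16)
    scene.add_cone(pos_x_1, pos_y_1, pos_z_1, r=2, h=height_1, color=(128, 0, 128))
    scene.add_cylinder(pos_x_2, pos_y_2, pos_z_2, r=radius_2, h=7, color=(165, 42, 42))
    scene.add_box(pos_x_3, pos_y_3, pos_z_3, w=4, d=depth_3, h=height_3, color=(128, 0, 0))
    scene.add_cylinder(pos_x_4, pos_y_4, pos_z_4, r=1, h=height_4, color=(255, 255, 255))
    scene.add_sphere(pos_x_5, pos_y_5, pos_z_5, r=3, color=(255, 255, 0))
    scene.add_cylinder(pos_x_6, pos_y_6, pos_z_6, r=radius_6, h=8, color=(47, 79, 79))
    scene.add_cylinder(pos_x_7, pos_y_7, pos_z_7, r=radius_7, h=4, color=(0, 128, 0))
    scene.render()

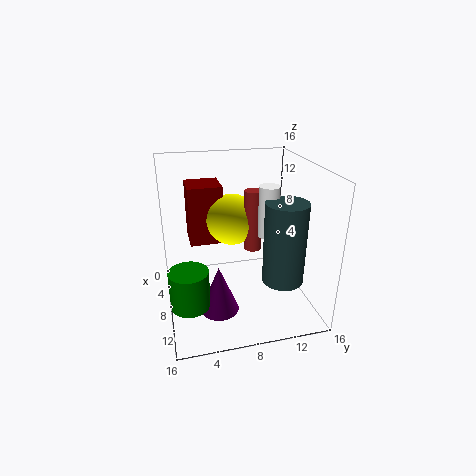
pos_x_1 = 12
pos_y_1 = 5
pos_z_1 = 2
height_1 = 5
pos_x_2 = 7
pos_y_2 = 10
pos_z_2 = 6
radius_2 = 1
pos_x_3 = 1
pos_y_3 = 3
pos_z_3 = 6
depth_3 = 4
height_3 = 7
pos_x_4 = 12
pos_y_4 = 10
pos_z_4 = 10
height_4 = 5
pos_x_5 = 5
pos_y_5 = 8
pos_z_5 = 9
pos_x_6 = 14
pos_y_6 = 11
pos_z_6 = 6
radius_6 = 2
pos_x_7 = 12
pos_y_7 = 2
pos_z_7 = 3
radius_7 = 2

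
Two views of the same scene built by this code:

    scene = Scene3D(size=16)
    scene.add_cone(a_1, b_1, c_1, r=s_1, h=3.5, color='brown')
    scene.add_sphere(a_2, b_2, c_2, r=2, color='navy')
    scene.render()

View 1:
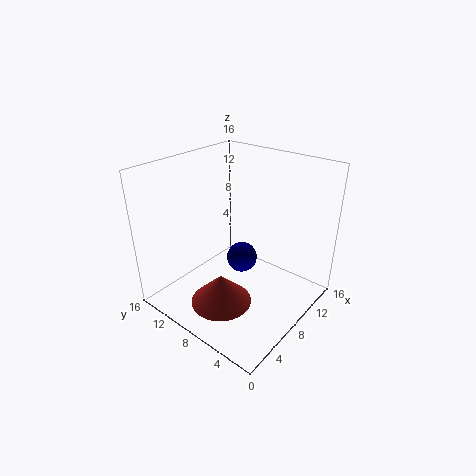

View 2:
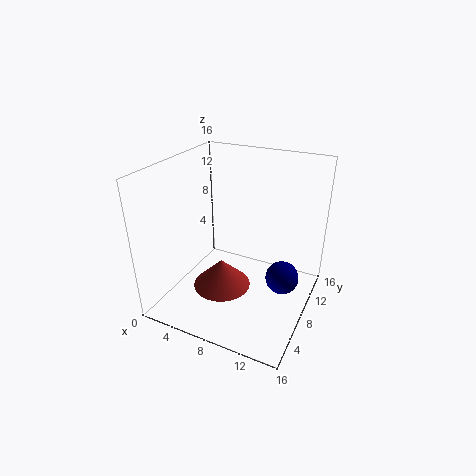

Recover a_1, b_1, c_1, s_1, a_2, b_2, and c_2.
a_1 = 5.5
b_1 = 8.5
c_1 = 0.5
s_1 = 3.5
a_2 = 12.5
b_2 = 11
c_2 = 2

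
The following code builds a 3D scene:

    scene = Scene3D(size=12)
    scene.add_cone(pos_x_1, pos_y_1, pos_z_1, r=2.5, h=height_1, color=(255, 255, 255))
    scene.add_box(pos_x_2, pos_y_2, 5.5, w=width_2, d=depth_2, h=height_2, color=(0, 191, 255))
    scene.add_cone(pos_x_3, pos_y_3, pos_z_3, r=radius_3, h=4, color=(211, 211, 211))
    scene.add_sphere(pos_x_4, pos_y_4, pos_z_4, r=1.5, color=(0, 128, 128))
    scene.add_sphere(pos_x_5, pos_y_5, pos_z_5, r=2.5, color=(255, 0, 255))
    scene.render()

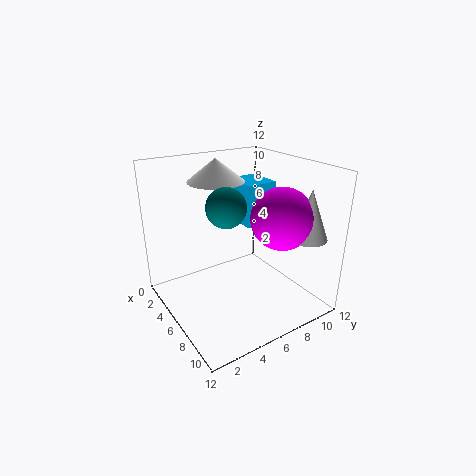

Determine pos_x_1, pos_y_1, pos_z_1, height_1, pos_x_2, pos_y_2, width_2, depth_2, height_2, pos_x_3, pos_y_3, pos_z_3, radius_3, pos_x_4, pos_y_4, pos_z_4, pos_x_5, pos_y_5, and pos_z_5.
pos_x_1 = 2.5, pos_y_1 = 6, pos_z_1 = 10, height_1 = 2, pos_x_2 = 0.5, pos_y_2 = 8.5, width_2 = 3.5, depth_2 = 3, height_2 = 4, pos_x_3 = 10, pos_y_3 = 10, pos_z_3 = 6.5, radius_3 = 1.5, pos_x_4 = 7.5, pos_y_4 = 4, pos_z_4 = 9.5, pos_x_5 = 8.5, pos_y_5 = 8.5, pos_z_5 = 8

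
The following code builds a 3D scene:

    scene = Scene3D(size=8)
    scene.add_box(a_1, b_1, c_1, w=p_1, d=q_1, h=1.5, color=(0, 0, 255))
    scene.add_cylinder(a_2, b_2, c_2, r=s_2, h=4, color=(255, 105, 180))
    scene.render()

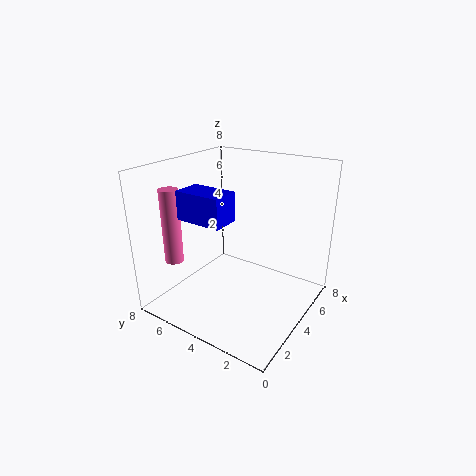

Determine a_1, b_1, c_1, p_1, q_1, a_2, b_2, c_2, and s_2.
a_1 = 1.5
b_1 = 3.5
c_1 = 5.5
p_1 = 1.5
q_1 = 2.5
a_2 = 1.5
b_2 = 6.5
c_2 = 3
s_2 = 0.5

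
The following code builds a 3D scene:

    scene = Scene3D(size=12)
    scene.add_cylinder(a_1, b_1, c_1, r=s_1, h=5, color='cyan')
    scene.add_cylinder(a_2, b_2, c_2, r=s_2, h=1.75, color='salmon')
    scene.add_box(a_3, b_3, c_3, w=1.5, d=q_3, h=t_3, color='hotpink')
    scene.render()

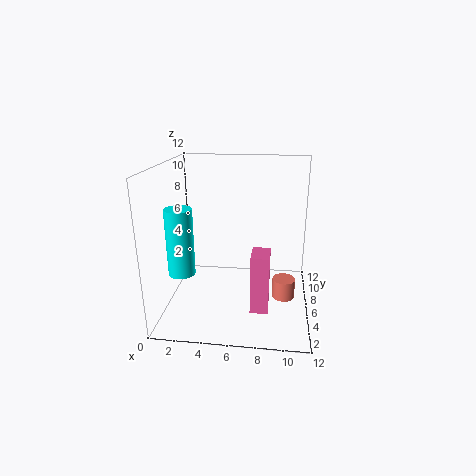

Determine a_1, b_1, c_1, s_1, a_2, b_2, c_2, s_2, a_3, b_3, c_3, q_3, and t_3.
a_1 = 2.25; b_1 = 2.25; c_1 = 4.5; s_1 = 1; a_2 = 10; b_2 = 6.75; c_2 = 0.25; s_2 = 1; a_3 = 7.25; b_3 = 3.75; c_3 = 0.25; q_3 = 2.25; t_3 = 5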